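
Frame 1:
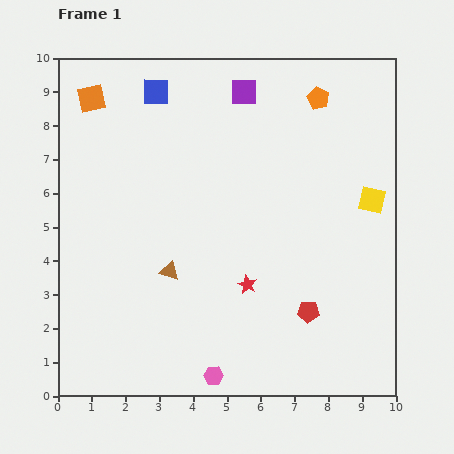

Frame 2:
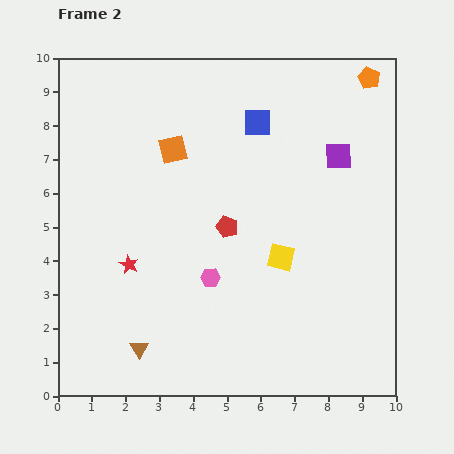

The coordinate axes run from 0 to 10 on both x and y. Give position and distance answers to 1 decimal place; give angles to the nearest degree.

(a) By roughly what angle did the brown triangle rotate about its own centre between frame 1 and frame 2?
42° clockwise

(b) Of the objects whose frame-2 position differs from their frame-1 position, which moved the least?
the orange pentagon

(moved 1.6)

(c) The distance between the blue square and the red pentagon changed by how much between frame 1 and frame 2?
-4.7

Distance in frame 1: 7.9. Distance in frame 2: 3.2.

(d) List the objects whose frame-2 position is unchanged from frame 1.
none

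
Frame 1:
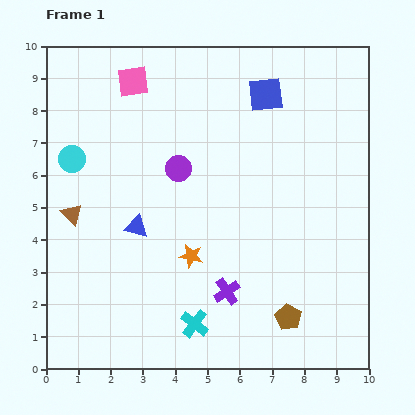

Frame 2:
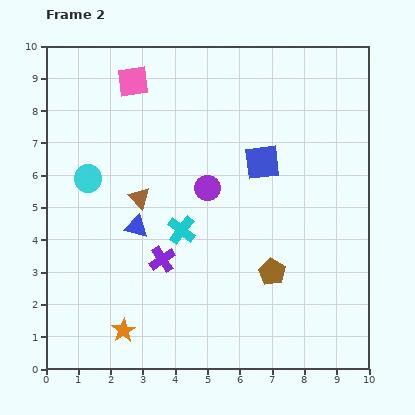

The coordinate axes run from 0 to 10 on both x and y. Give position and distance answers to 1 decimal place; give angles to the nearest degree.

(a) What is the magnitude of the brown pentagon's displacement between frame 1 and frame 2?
1.5

The brown pentagon moved from (7.5, 1.6) to (7.0, 3.0), a distance of √(0.5² + 1.4²) ≈ 1.5.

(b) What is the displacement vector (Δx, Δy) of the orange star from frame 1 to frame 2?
(-2.1, -2.3)

The orange star was at (4.5, 3.5) in frame 1 and (2.4, 1.2) in frame 2.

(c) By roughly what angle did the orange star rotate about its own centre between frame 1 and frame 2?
29° clockwise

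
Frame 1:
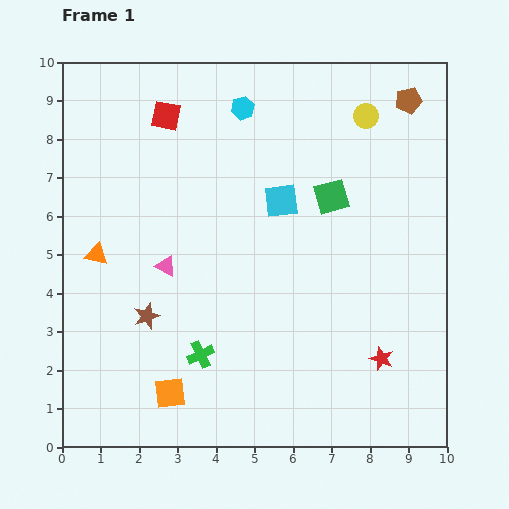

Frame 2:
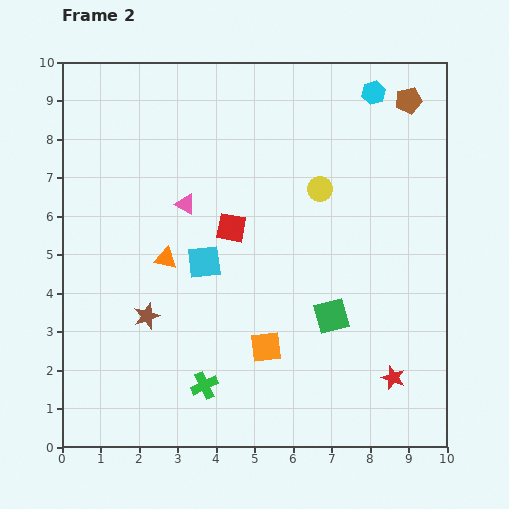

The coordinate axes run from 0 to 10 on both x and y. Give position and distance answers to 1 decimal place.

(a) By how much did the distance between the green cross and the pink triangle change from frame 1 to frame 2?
+2.2

Distance in frame 1: 2.5. Distance in frame 2: 4.7.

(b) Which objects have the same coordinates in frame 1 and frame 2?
the brown star, the brown pentagon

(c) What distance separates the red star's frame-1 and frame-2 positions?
0.6

The red star moved from (8.3, 2.3) to (8.6, 1.8), a distance of √(0.3² + 0.5²) ≈ 0.6.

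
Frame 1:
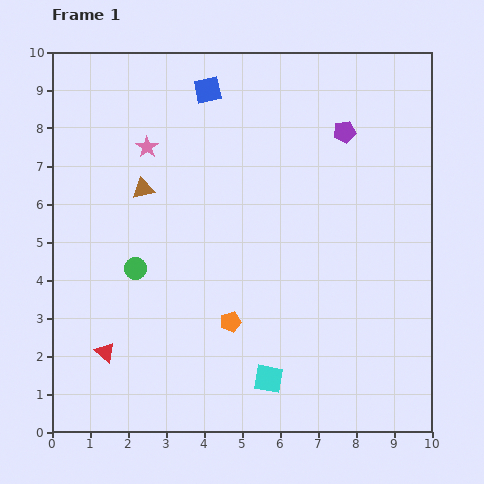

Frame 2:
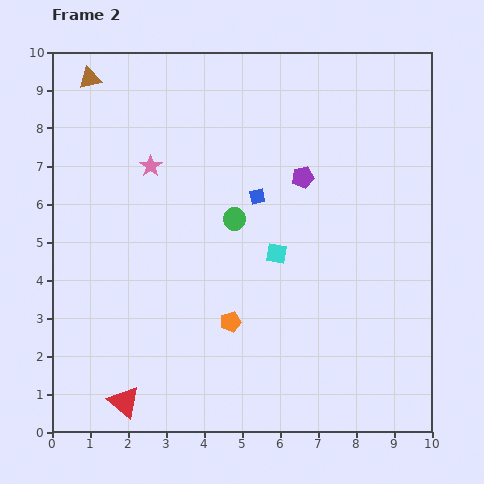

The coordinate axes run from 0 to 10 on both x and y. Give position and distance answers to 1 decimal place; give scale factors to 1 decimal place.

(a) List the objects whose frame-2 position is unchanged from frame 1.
the orange pentagon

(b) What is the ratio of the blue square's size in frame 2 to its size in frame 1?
0.6×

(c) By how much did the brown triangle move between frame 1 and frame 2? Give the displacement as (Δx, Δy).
(-1.4, 2.9)

The brown triangle was at (2.4, 6.4) in frame 1 and (1.0, 9.3) in frame 2.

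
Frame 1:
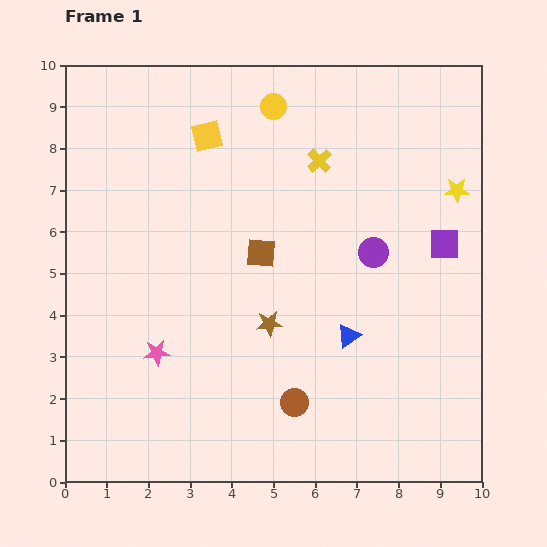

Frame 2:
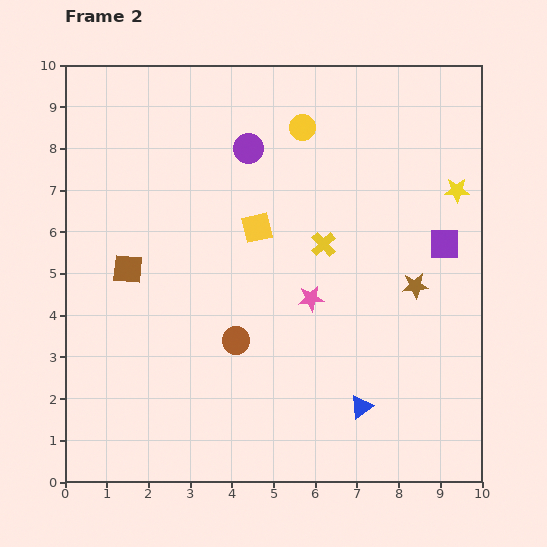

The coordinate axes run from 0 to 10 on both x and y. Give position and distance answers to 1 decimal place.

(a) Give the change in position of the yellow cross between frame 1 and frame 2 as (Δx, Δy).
(0.1, -2.0)

The yellow cross was at (6.1, 7.7) in frame 1 and (6.2, 5.7) in frame 2.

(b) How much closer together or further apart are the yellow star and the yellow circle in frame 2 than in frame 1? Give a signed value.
-0.8

Distance in frame 1: 4.8. Distance in frame 2: 4.0.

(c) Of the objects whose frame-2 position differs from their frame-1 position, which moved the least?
the yellow circle

(moved 0.9)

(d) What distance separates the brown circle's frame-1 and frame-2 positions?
2.1

The brown circle moved from (5.5, 1.9) to (4.1, 3.4), a distance of √(1.4² + 1.5²) ≈ 2.1.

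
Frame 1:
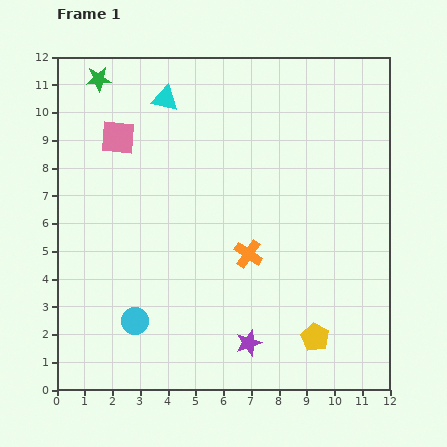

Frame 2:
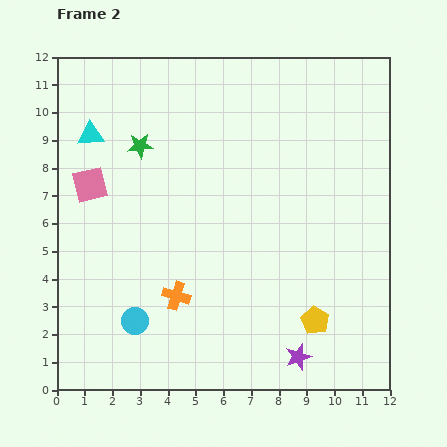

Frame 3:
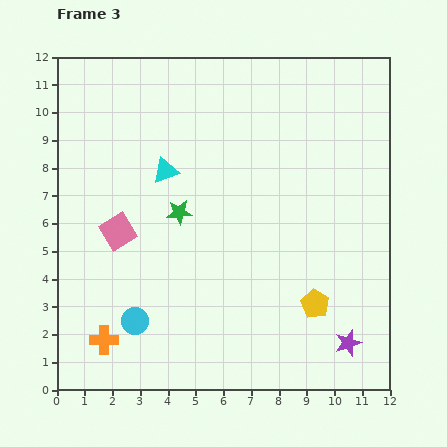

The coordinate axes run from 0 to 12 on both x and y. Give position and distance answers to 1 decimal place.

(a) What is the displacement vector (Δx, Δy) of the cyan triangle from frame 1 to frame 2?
(-2.7, -1.3)

The cyan triangle was at (3.9, 10.5) in frame 1 and (1.2, 9.2) in frame 2.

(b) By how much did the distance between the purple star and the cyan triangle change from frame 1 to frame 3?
-0.2

Distance in frame 1: 9.3. Distance in frame 3: 9.1.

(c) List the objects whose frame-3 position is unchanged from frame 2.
the cyan circle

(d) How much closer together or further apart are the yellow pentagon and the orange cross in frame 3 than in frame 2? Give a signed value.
+2.6

Distance in frame 2: 5.1. Distance in frame 3: 7.7.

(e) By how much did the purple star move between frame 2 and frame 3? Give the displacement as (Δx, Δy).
(1.8, 0.5)

The purple star was at (8.7, 1.2) in frame 2 and (10.5, 1.7) in frame 3.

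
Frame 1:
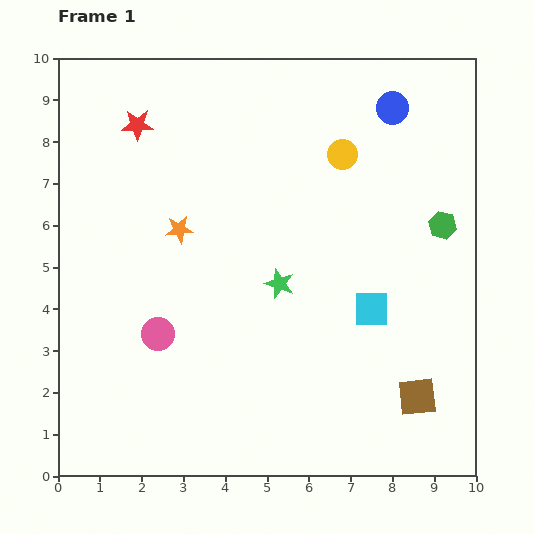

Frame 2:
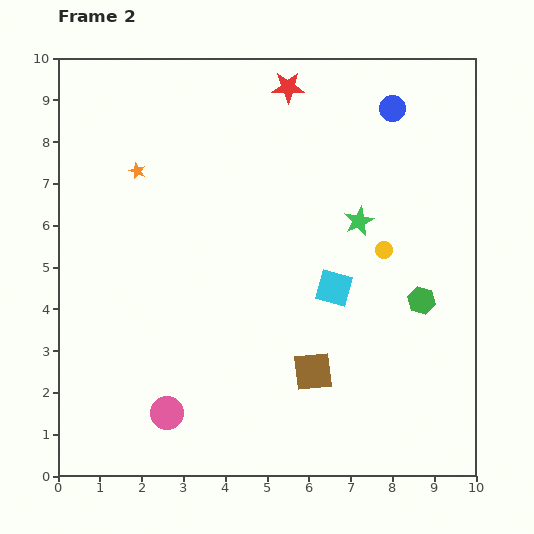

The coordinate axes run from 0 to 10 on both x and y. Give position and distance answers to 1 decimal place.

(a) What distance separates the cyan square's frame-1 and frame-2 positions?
1.0

The cyan square moved from (7.5, 4.0) to (6.6, 4.5), a distance of √(0.9² + 0.5²) ≈ 1.0.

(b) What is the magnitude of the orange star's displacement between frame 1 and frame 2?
1.7

The orange star moved from (2.9, 5.9) to (1.9, 7.3), a distance of √(1.0² + 1.4²) ≈ 1.7.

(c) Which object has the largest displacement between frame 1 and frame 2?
the red star

(moved 3.7; next 2.6)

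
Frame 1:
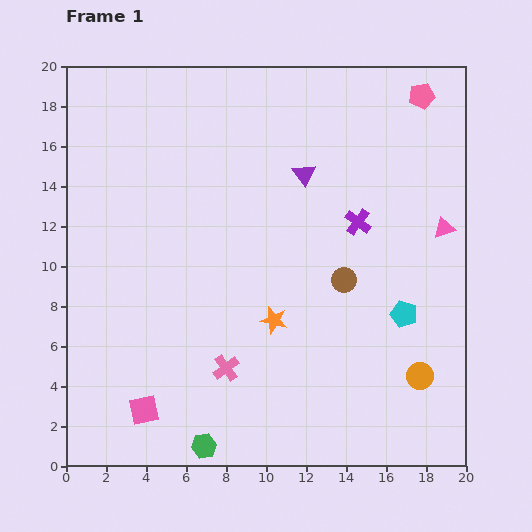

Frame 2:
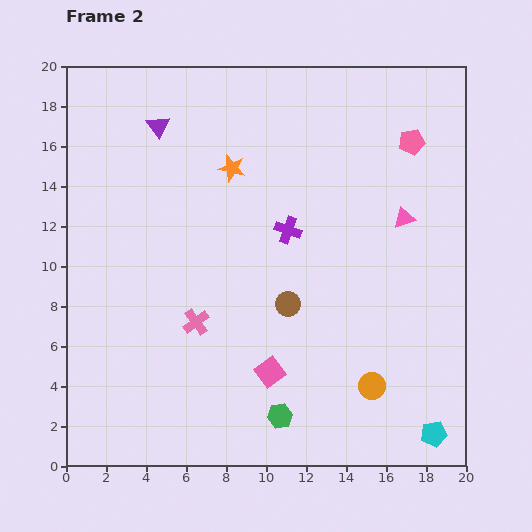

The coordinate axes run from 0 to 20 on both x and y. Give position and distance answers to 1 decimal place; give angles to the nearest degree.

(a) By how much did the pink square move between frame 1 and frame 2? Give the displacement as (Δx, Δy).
(6.3, 1.9)

The pink square was at (3.9, 2.8) in frame 1 and (10.2, 4.7) in frame 2.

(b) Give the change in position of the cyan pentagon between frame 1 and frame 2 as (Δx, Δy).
(1.5, -6.0)

The cyan pentagon was at (16.9, 7.6) in frame 1 and (18.4, 1.6) in frame 2.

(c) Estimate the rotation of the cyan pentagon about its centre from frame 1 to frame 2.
28° counter-clockwise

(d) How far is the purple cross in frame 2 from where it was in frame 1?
3.5

The purple cross moved from (14.6, 12.2) to (11.1, 11.8), a distance of √(3.5² + 0.4²) ≈ 3.5.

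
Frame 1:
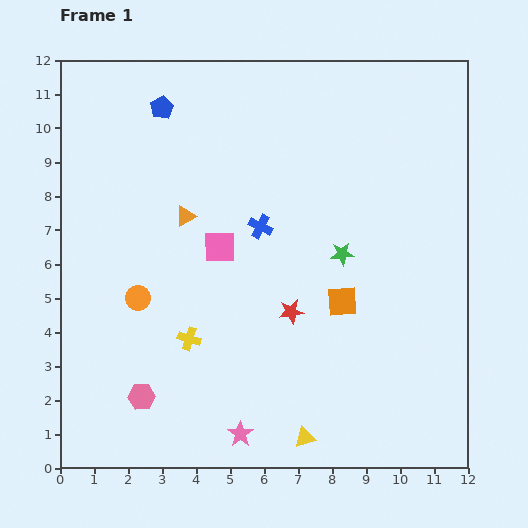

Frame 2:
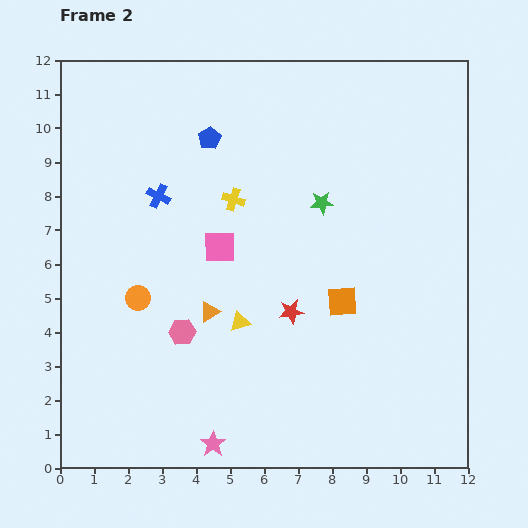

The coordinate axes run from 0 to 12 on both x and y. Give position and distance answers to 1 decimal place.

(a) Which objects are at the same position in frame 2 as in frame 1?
the orange circle, the orange square, the red star, the pink square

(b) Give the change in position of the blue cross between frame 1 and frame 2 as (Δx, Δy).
(-3.0, 0.9)

The blue cross was at (5.9, 7.1) in frame 1 and (2.9, 8.0) in frame 2.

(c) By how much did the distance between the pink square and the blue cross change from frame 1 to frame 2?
+1.0

Distance in frame 1: 1.3. Distance in frame 2: 2.3.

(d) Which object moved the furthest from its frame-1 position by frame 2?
the yellow cross

(moved 4.3; next 3.9)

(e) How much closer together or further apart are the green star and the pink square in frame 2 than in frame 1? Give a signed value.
-0.3

Distance in frame 1: 3.6. Distance in frame 2: 3.3.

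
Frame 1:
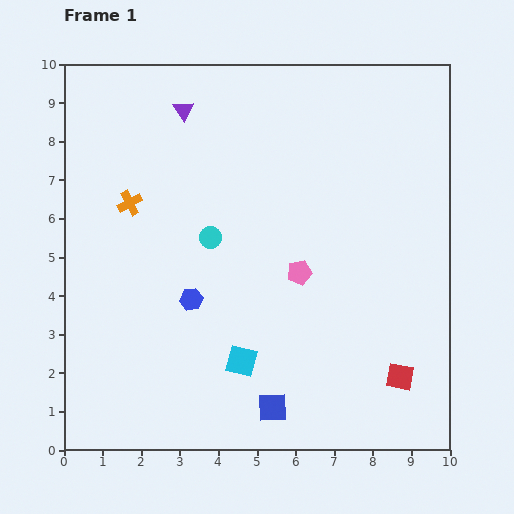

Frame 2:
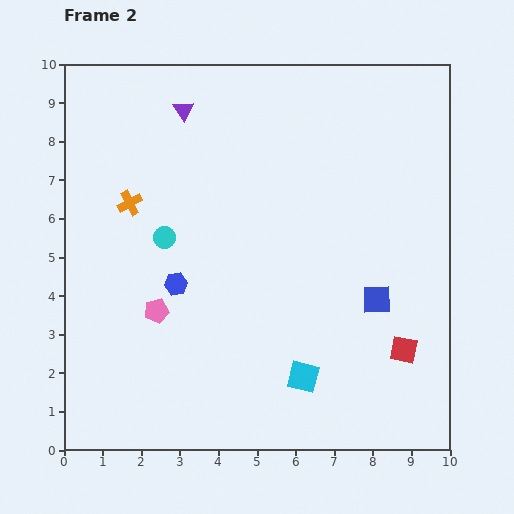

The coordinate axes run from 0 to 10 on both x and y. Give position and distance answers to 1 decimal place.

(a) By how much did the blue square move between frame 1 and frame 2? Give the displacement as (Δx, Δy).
(2.7, 2.8)

The blue square was at (5.4, 1.1) in frame 1 and (8.1, 3.9) in frame 2.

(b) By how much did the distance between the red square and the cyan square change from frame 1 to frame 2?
-1.4

Distance in frame 1: 4.1. Distance in frame 2: 2.7.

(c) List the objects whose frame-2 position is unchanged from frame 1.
the orange cross, the purple triangle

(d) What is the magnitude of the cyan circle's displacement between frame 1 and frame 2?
1.2

The cyan circle moved from (3.8, 5.5) to (2.6, 5.5), a distance of √(1.2² + 0.0²) ≈ 1.2.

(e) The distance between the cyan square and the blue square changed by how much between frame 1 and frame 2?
+1.4

Distance in frame 1: 1.4. Distance in frame 2: 2.8.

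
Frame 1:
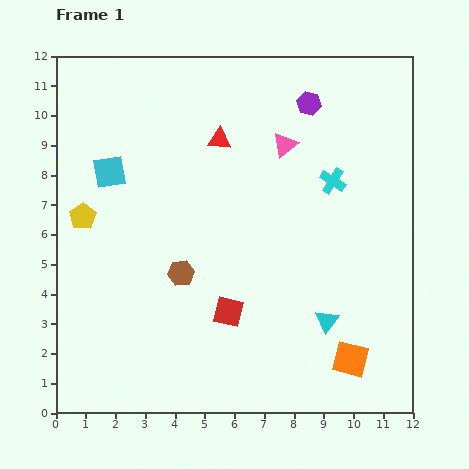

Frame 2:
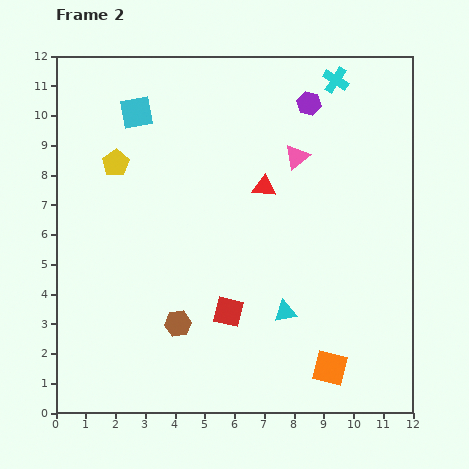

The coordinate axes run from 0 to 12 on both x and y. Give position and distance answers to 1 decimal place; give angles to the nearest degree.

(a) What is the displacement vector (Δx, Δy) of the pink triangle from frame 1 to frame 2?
(0.4, -0.4)

The pink triangle was at (7.7, 9.0) in frame 1 and (8.1, 8.6) in frame 2.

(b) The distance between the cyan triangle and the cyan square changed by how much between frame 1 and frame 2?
-0.4

Distance in frame 1: 8.8. Distance in frame 2: 8.4.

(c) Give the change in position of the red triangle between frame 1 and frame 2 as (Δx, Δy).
(1.5, -1.6)

The red triangle was at (5.5, 9.2) in frame 1 and (7.0, 7.6) in frame 2.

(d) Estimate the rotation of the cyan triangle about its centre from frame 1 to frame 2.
41° clockwise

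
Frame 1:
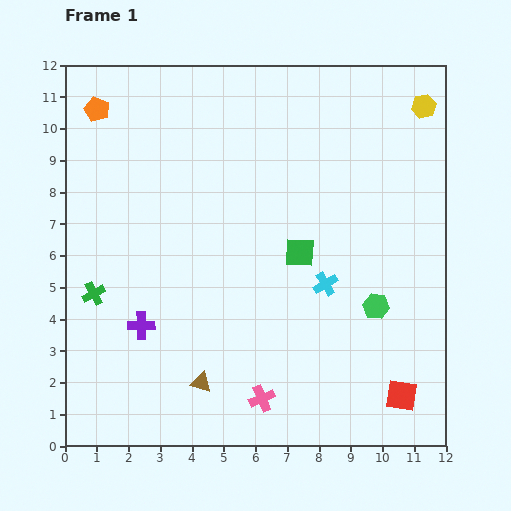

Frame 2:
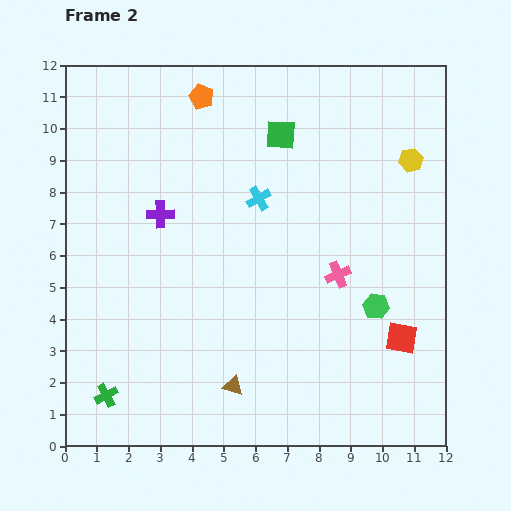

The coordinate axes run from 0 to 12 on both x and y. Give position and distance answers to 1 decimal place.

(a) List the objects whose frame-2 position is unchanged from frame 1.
the green hexagon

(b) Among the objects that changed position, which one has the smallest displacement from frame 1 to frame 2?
the brown triangle

(moved 1.0)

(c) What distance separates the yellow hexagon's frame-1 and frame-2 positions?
1.7

The yellow hexagon moved from (11.3, 10.7) to (10.9, 9.0), a distance of √(0.4² + 1.7²) ≈ 1.7.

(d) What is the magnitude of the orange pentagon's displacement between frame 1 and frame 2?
3.3

The orange pentagon moved from (1.0, 10.6) to (4.3, 11.0), a distance of √(3.3² + 0.4²) ≈ 3.3.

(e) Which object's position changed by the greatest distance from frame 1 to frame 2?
the pink cross

(moved 4.6; next 3.7)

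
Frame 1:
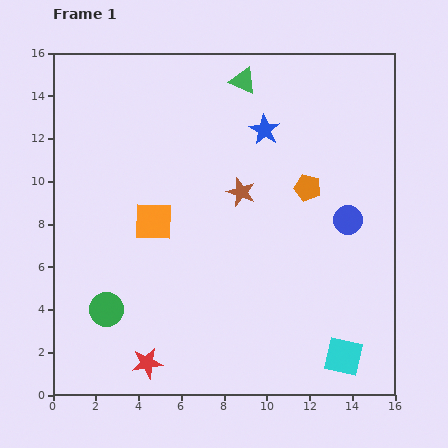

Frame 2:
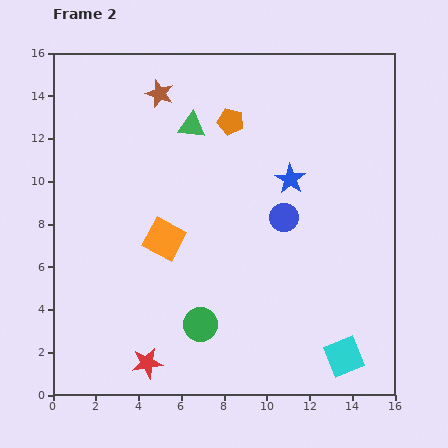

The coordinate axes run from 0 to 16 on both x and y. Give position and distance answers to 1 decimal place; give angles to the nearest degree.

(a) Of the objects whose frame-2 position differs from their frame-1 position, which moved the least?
the orange square

(moved 0.9)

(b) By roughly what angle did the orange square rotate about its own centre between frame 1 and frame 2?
26° clockwise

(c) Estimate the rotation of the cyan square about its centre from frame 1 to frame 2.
36° counter-clockwise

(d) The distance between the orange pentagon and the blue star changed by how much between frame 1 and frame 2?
+0.5

Distance in frame 1: 3.4. Distance in frame 2: 3.9.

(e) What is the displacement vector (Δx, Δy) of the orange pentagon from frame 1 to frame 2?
(-3.6, 3.1)

The orange pentagon was at (11.9, 9.7) in frame 1 and (8.3, 12.8) in frame 2.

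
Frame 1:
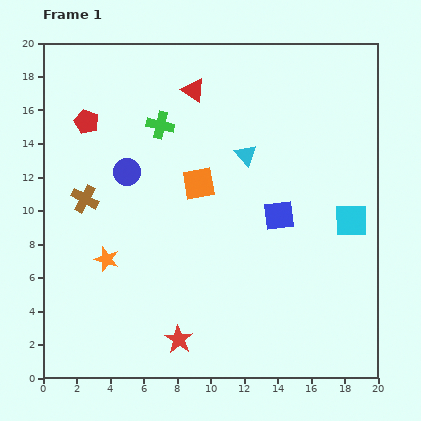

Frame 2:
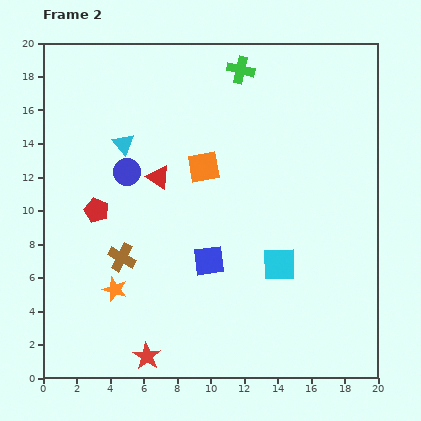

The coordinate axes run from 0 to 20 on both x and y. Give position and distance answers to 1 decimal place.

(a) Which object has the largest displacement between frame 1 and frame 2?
the cyan triangle

(moved 7.3; next 5.8)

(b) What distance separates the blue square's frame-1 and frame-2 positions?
5.0

The blue square moved from (14.1, 9.7) to (9.9, 7.0), a distance of √(4.2² + 2.7²) ≈ 5.0.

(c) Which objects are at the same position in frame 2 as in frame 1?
the blue circle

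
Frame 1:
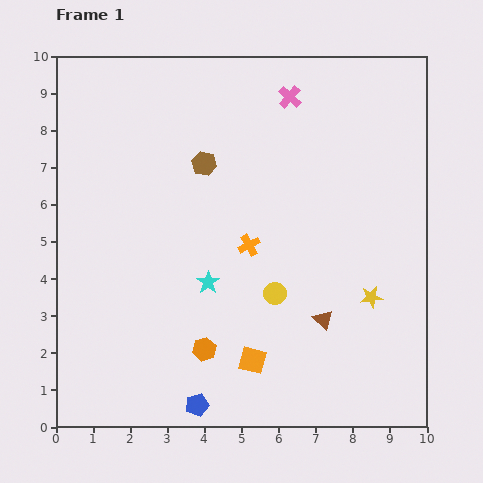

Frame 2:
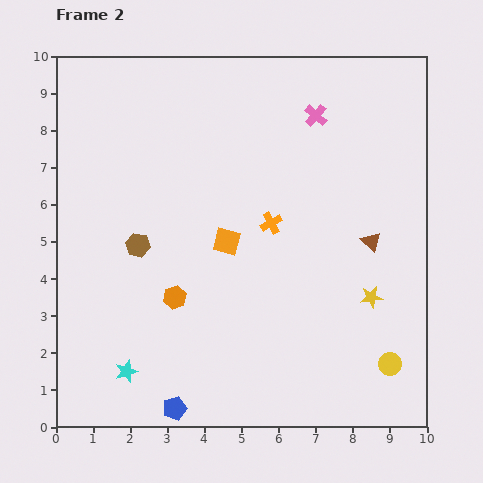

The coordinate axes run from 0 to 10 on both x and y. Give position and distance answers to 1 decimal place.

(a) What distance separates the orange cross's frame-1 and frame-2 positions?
0.8

The orange cross moved from (5.2, 4.9) to (5.8, 5.5), a distance of √(0.6² + 0.6²) ≈ 0.8.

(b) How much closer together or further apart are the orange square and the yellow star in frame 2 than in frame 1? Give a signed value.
+0.6

Distance in frame 1: 3.6. Distance in frame 2: 4.2.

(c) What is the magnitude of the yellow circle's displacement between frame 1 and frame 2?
3.6

The yellow circle moved from (5.9, 3.6) to (9.0, 1.7), a distance of √(3.1² + 1.9²) ≈ 3.6.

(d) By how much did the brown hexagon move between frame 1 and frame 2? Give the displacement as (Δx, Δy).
(-1.8, -2.2)

The brown hexagon was at (4.0, 7.1) in frame 1 and (2.2, 4.9) in frame 2.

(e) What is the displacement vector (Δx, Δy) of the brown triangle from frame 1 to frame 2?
(1.3, 2.1)

The brown triangle was at (7.2, 2.9) in frame 1 and (8.5, 5.0) in frame 2.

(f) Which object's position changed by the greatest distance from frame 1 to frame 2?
the yellow circle

(moved 3.6; next 3.3)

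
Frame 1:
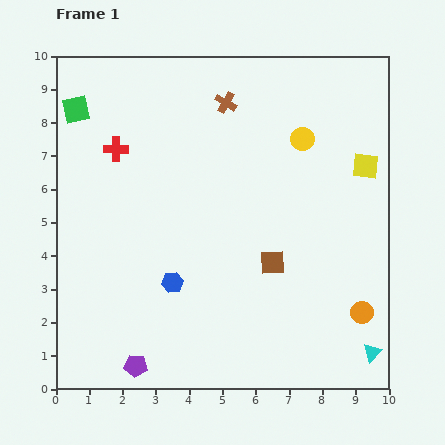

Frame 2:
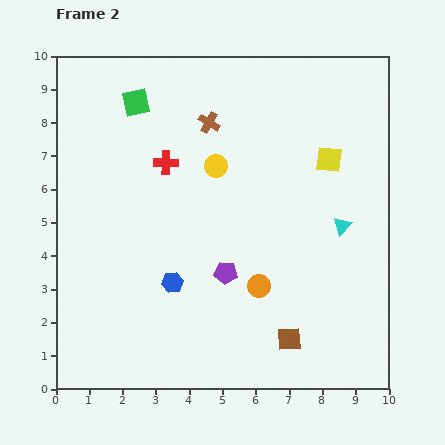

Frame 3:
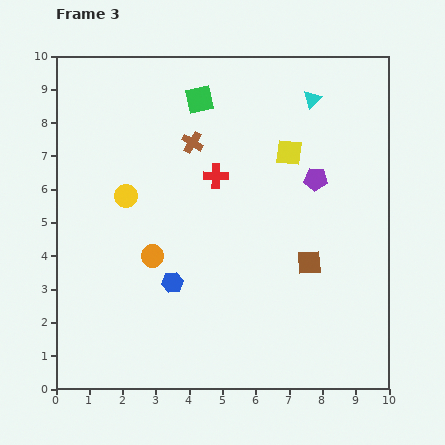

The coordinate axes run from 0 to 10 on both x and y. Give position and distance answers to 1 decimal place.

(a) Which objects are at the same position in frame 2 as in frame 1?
the blue hexagon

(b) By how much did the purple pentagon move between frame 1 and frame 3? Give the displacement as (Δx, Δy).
(5.4, 5.6)

The purple pentagon was at (2.4, 0.7) in frame 1 and (7.8, 6.3) in frame 3.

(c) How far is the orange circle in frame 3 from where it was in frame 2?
3.3

The orange circle moved from (6.1, 3.1) to (2.9, 4.0), a distance of √(3.2² + 0.9²) ≈ 3.3.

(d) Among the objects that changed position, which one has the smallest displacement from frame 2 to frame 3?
the brown cross

(moved 0.8)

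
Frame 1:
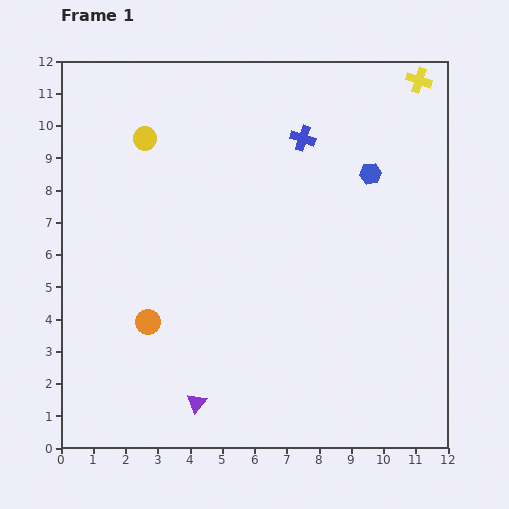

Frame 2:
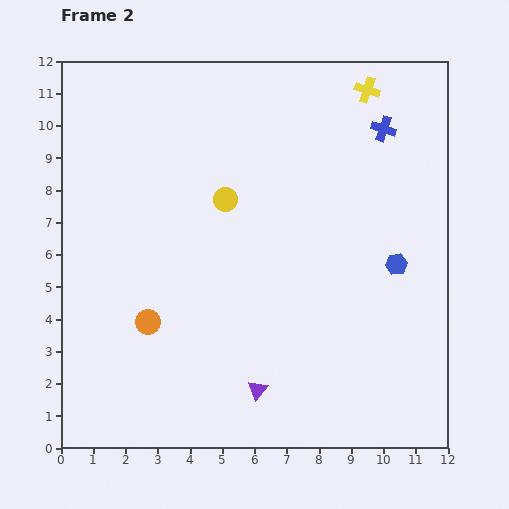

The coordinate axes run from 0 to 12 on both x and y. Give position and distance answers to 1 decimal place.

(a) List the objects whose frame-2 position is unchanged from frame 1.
the orange circle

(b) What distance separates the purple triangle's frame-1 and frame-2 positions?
1.9

The purple triangle moved from (4.2, 1.4) to (6.1, 1.8), a distance of √(1.9² + 0.4²) ≈ 1.9.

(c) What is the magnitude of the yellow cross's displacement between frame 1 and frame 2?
1.6

The yellow cross moved from (11.1, 11.4) to (9.5, 11.1), a distance of √(1.6² + 0.3²) ≈ 1.6.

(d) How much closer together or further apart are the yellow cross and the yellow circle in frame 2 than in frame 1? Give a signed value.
-3.1

Distance in frame 1: 8.7. Distance in frame 2: 5.6.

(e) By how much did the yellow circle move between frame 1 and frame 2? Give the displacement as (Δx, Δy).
(2.5, -1.9)

The yellow circle was at (2.6, 9.6) in frame 1 and (5.1, 7.7) in frame 2.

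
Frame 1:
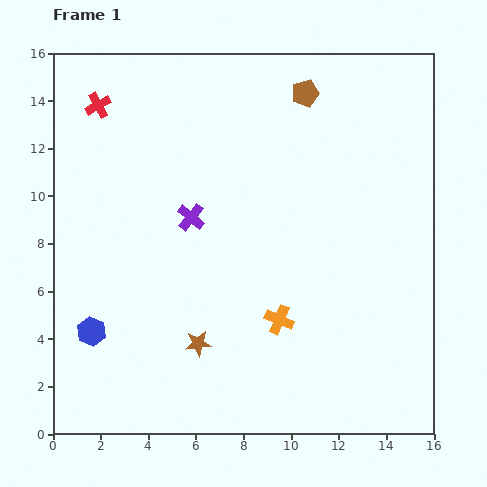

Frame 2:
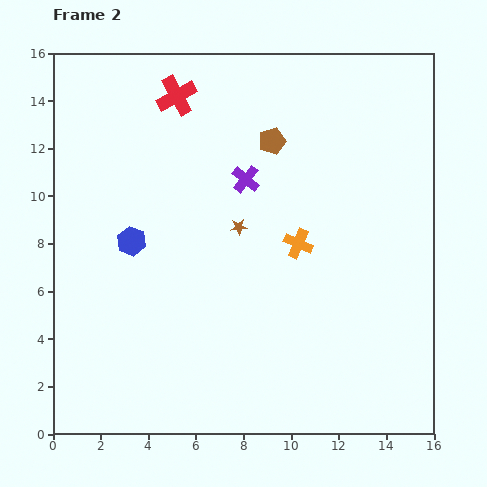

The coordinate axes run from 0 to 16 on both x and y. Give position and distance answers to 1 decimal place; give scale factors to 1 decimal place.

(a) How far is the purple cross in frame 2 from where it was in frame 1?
2.8

The purple cross moved from (5.8, 9.1) to (8.1, 10.7), a distance of √(2.3² + 1.6²) ≈ 2.8.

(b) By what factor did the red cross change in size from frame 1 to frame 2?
1.6×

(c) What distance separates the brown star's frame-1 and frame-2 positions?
5.2

The brown star moved from (6.1, 3.8) to (7.8, 8.7), a distance of √(1.7² + 4.9²) ≈ 5.2.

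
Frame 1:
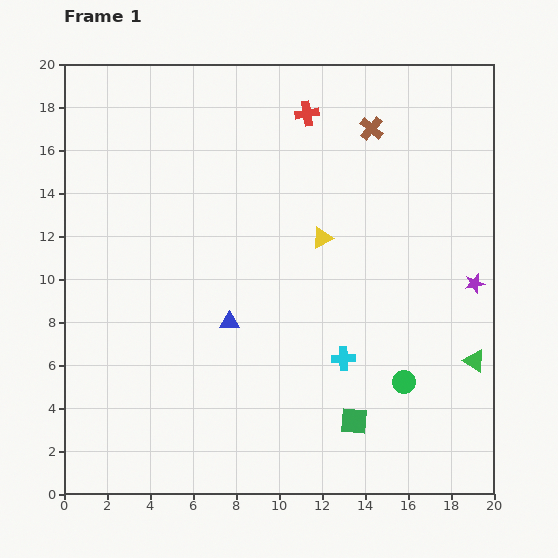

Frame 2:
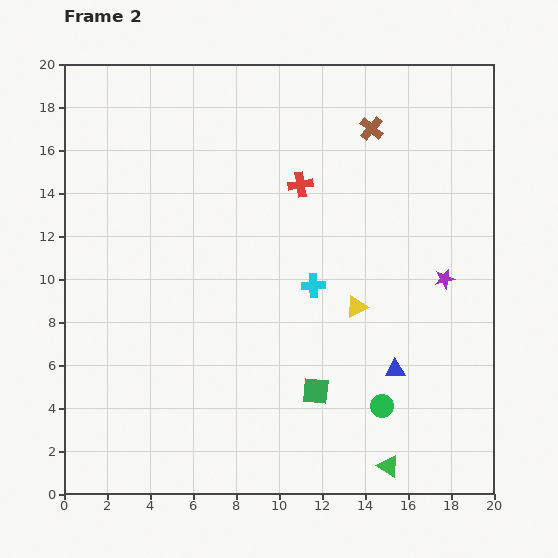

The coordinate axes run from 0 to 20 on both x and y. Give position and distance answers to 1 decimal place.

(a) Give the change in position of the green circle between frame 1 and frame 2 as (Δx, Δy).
(-1.0, -1.1)

The green circle was at (15.8, 5.2) in frame 1 and (14.8, 4.1) in frame 2.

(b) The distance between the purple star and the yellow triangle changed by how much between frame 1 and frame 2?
-3.1

Distance in frame 1: 7.4. Distance in frame 2: 4.3.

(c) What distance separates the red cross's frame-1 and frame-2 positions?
3.3

The red cross moved from (11.3, 17.7) to (11.0, 14.4), a distance of √(0.3² + 3.3²) ≈ 3.3.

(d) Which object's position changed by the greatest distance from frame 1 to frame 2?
the blue triangle

(moved 8.0; next 6.3)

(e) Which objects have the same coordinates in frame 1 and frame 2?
the brown cross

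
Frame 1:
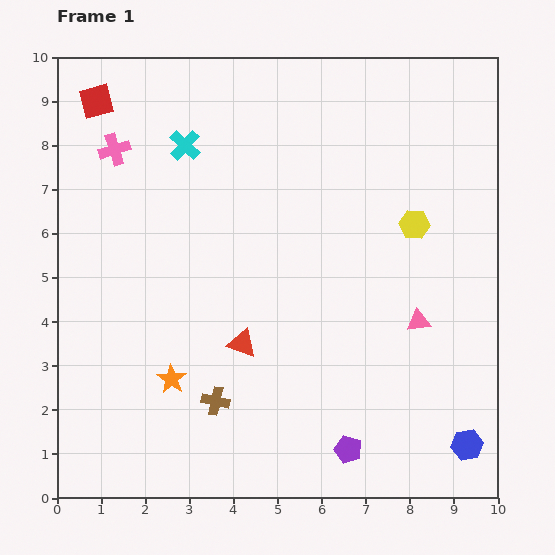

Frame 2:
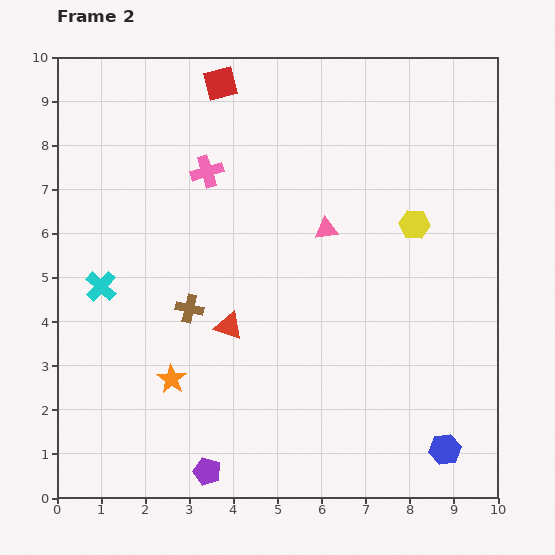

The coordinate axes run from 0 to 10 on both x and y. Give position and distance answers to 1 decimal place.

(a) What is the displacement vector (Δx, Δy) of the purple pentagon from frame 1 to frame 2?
(-3.2, -0.5)

The purple pentagon was at (6.6, 1.1) in frame 1 and (3.4, 0.6) in frame 2.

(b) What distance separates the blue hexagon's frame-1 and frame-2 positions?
0.5

The blue hexagon moved from (9.3, 1.2) to (8.8, 1.1), a distance of √(0.5² + 0.1²) ≈ 0.5.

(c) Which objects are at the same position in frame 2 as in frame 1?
the yellow hexagon, the orange star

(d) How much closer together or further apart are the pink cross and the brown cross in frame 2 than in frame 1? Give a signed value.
-3.0

Distance in frame 1: 6.1. Distance in frame 2: 3.1.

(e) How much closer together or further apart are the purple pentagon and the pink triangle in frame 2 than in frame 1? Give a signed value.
+2.8

Distance in frame 1: 3.3. Distance in frame 2: 6.1.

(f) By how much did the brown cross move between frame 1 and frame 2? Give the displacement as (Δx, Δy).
(-0.6, 2.1)

The brown cross was at (3.6, 2.2) in frame 1 and (3.0, 4.3) in frame 2.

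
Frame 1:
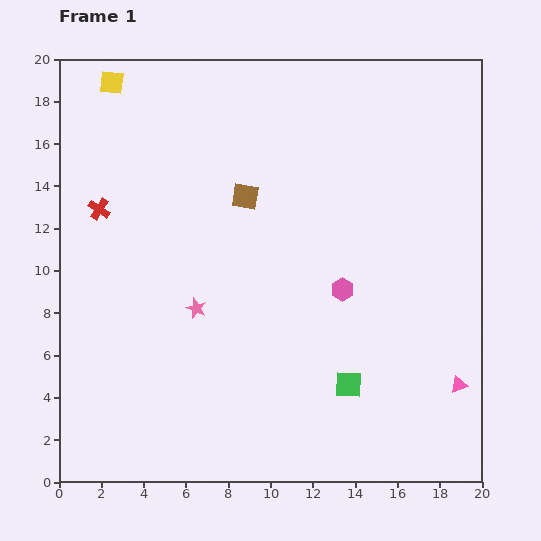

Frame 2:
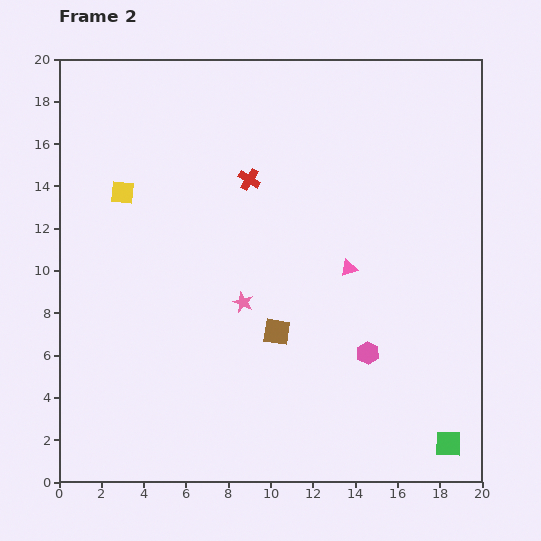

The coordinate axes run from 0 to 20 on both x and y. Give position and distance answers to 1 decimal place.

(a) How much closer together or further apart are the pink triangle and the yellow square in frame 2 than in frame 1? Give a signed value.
-10.5

Distance in frame 1: 21.8. Distance in frame 2: 11.3.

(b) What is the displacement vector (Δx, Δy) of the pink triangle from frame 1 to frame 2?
(-5.2, 5.5)

The pink triangle was at (18.9, 4.6) in frame 1 and (13.7, 10.1) in frame 2.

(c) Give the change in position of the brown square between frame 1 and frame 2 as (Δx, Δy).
(1.5, -6.4)

The brown square was at (8.8, 13.5) in frame 1 and (10.3, 7.1) in frame 2.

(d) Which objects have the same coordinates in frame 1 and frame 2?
none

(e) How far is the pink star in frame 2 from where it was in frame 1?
2.2

The pink star moved from (6.5, 8.2) to (8.7, 8.5), a distance of √(2.2² + 0.3²) ≈ 2.2.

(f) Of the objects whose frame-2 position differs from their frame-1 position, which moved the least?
the pink star

(moved 2.2)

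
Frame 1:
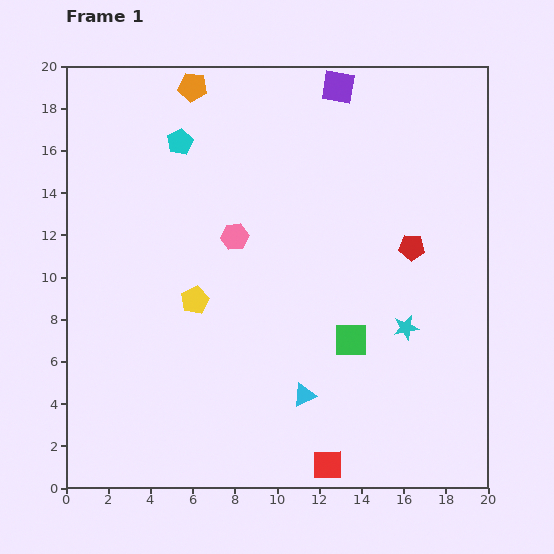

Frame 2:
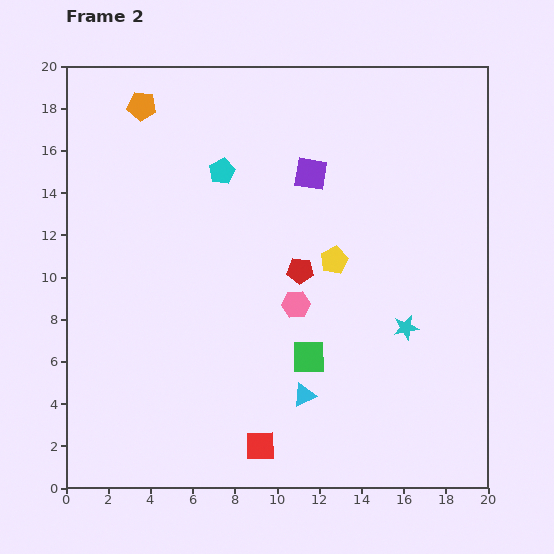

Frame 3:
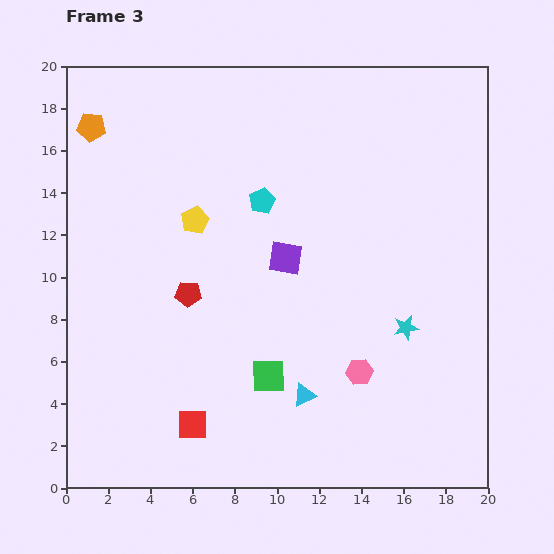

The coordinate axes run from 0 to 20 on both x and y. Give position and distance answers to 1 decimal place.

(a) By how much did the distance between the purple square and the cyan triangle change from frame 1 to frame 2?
-4.2

Distance in frame 1: 14.7. Distance in frame 2: 10.5.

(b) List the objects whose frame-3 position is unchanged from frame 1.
the cyan triangle, the cyan star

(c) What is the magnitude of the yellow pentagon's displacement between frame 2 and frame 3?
6.9

The yellow pentagon moved from (12.7, 10.8) to (6.1, 12.7), a distance of √(6.6² + 1.9²) ≈ 6.9.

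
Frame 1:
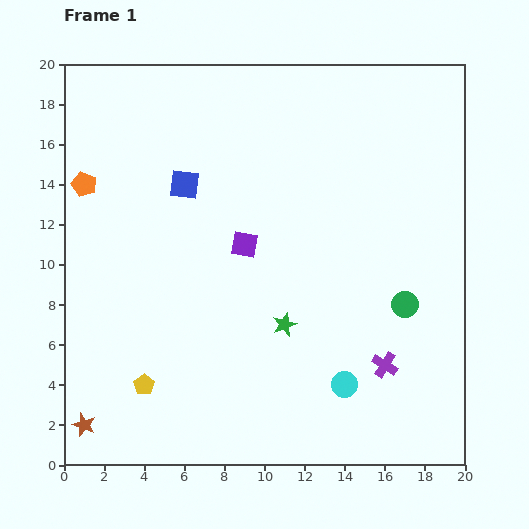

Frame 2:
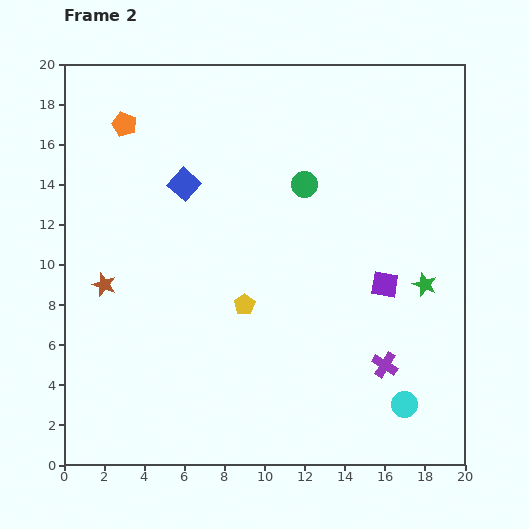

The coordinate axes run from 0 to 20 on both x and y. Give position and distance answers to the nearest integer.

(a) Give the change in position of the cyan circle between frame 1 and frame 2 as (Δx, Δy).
(3, -1)

The cyan circle was at (14, 4) in frame 1 and (17, 3) in frame 2.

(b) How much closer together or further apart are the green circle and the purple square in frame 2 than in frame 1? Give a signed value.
-3

Distance in frame 1: 9. Distance in frame 2: 6.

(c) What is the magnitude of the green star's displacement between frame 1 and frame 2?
7

The green star moved from (11, 7) to (18, 9), a distance of √(7² + 2²) ≈ 7.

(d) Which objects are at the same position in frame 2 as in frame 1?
the purple cross, the blue square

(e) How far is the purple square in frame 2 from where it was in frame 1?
7

The purple square moved from (9, 11) to (16, 9), a distance of √(7² + 2²) ≈ 7.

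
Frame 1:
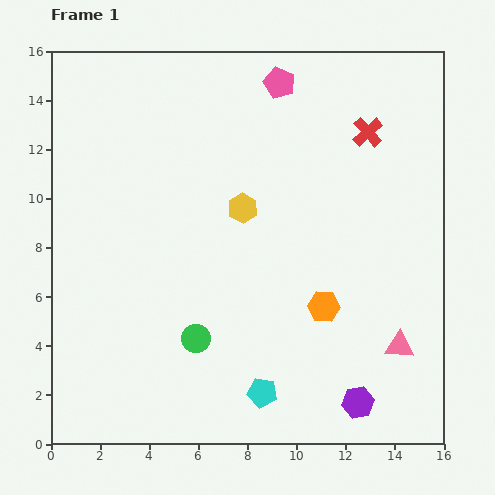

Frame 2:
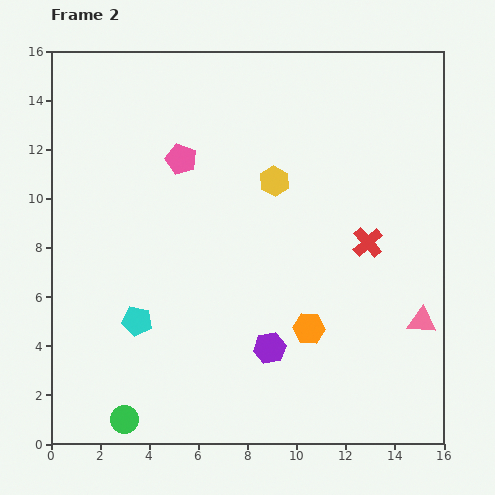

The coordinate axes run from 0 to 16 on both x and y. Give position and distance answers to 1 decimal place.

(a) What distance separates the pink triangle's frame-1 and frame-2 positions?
1.3

The pink triangle moved from (14.2, 4.0) to (15.1, 5.0), a distance of √(0.9² + 1.0²) ≈ 1.3.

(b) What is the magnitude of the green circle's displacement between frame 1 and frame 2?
4.4

The green circle moved from (5.9, 4.3) to (3.0, 1.0), a distance of √(2.9² + 3.3²) ≈ 4.4.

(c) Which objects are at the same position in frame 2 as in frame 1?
none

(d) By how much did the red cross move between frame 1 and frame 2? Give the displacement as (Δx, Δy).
(0.0, -4.5)

The red cross was at (12.9, 12.7) in frame 1 and (12.9, 8.2) in frame 2.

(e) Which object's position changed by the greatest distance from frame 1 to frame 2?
the cyan pentagon

(moved 5.9; next 5.1)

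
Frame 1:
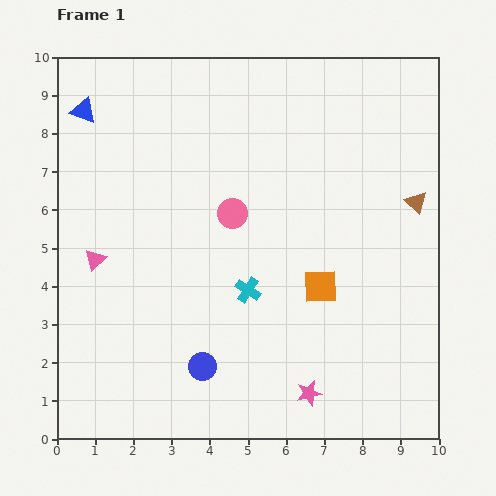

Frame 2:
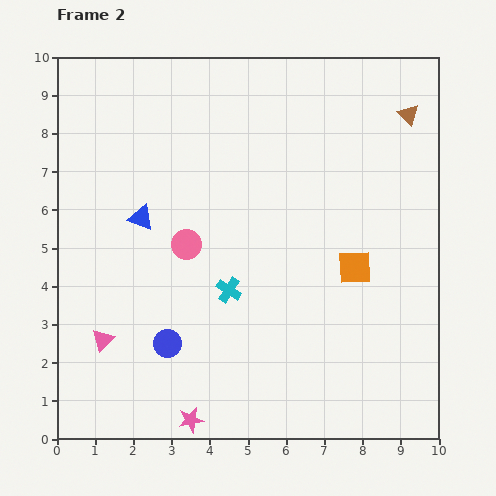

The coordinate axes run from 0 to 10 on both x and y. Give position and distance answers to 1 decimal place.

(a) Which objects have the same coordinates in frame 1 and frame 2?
none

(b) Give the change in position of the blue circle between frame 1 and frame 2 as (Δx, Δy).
(-0.9, 0.6)

The blue circle was at (3.8, 1.9) in frame 1 and (2.9, 2.5) in frame 2.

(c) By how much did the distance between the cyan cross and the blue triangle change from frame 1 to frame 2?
-3.4

Distance in frame 1: 6.4. Distance in frame 2: 3.0.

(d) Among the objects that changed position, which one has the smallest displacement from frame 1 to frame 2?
the cyan cross

(moved 0.5)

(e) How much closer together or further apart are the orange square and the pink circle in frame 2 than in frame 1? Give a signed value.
+1.4

Distance in frame 1: 3.0. Distance in frame 2: 4.4.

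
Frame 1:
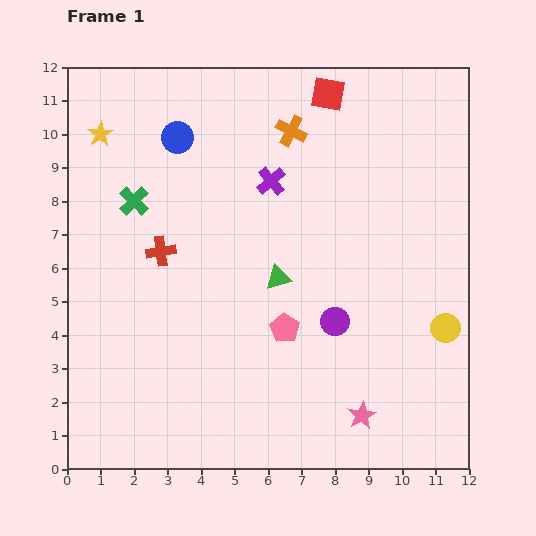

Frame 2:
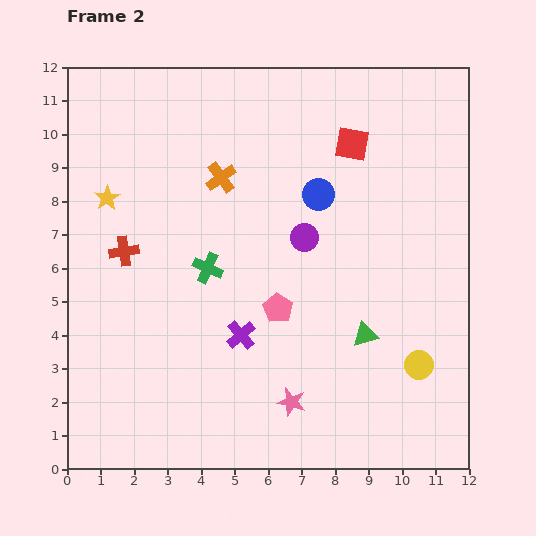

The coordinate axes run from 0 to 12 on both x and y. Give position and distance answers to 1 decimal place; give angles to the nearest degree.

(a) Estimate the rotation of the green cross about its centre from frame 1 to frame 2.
20° counter-clockwise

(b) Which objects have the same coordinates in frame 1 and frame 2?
none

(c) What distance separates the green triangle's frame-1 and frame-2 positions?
3.1

The green triangle moved from (6.3, 5.7) to (8.9, 4.0), a distance of √(2.6² + 1.7²) ≈ 3.1.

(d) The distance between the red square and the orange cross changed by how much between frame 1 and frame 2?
+2.4

Distance in frame 1: 1.6. Distance in frame 2: 4.0.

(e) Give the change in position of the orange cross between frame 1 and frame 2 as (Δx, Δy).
(-2.1, -1.4)

The orange cross was at (6.7, 10.1) in frame 1 and (4.6, 8.7) in frame 2.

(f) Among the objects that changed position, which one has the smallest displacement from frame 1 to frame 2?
the pink pentagon

(moved 0.6)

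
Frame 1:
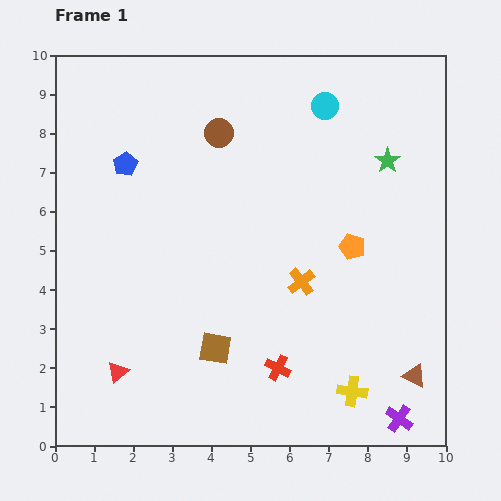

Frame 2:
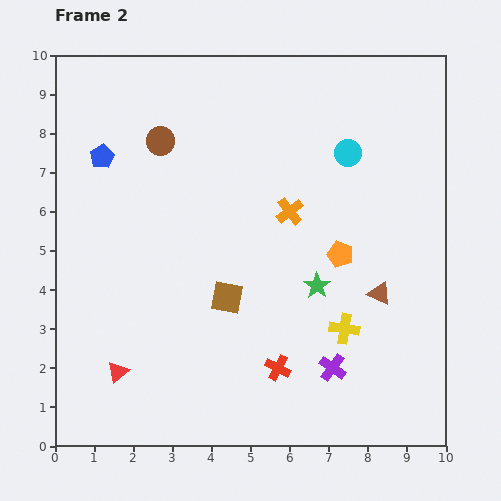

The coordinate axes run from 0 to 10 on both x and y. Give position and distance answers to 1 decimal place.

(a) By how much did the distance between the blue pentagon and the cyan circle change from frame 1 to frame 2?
+1.0

Distance in frame 1: 5.3. Distance in frame 2: 6.3.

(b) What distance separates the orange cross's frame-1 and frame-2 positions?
1.8

The orange cross moved from (6.3, 4.2) to (6.0, 6.0), a distance of √(0.3² + 1.8²) ≈ 1.8.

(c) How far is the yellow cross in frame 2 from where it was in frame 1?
1.6

The yellow cross moved from (7.6, 1.4) to (7.4, 3.0), a distance of √(0.2² + 1.6²) ≈ 1.6.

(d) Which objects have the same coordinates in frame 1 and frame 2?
the red triangle, the red cross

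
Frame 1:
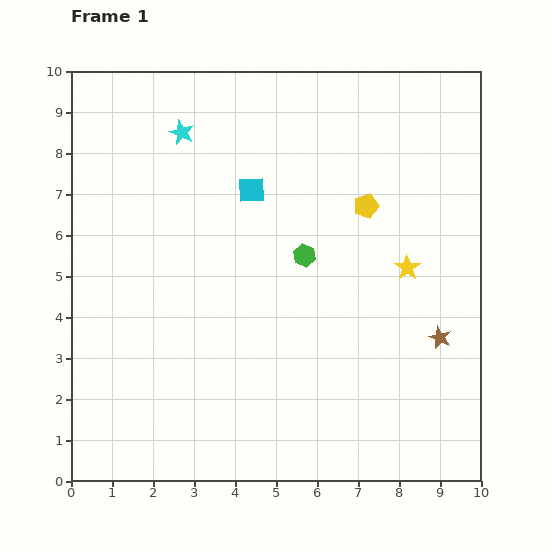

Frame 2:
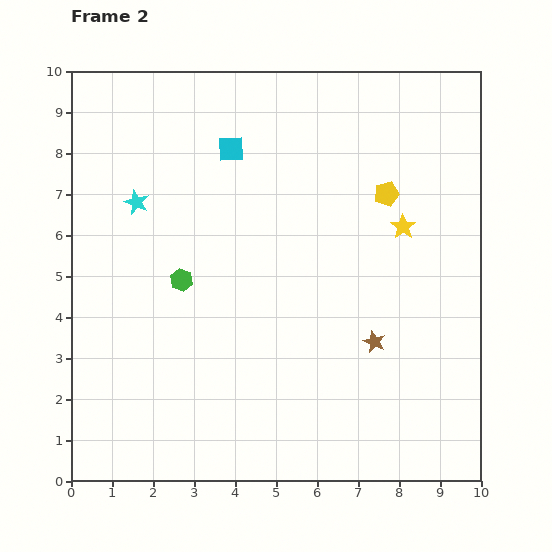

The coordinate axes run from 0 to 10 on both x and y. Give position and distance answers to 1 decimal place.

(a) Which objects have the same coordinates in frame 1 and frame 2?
none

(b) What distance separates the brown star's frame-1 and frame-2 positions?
1.6

The brown star moved from (9.0, 3.5) to (7.4, 3.4), a distance of √(1.6² + 0.1²) ≈ 1.6.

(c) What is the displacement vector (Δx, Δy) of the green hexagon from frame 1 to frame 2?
(-3.0, -0.6)

The green hexagon was at (5.7, 5.5) in frame 1 and (2.7, 4.9) in frame 2.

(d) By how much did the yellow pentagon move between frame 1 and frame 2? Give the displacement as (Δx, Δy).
(0.5, 0.3)

The yellow pentagon was at (7.2, 6.7) in frame 1 and (7.7, 7.0) in frame 2.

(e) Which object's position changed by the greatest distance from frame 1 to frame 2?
the green hexagon

(moved 3.1; next 2.0)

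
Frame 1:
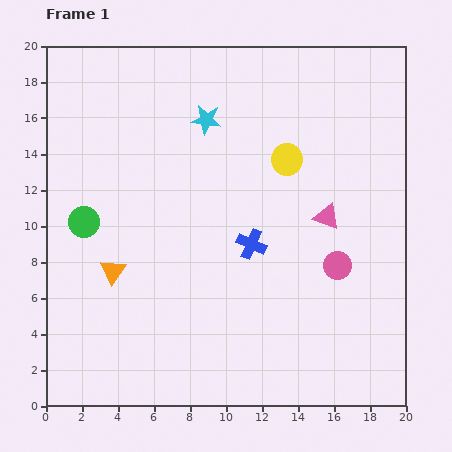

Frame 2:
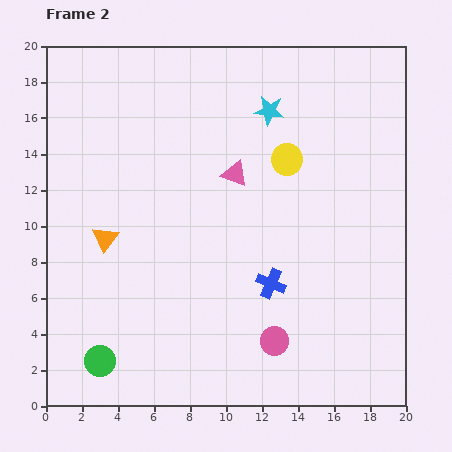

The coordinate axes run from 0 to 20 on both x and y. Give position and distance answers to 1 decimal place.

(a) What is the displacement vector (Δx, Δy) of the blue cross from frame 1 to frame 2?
(1.1, -2.2)

The blue cross was at (11.4, 9.0) in frame 1 and (12.5, 6.8) in frame 2.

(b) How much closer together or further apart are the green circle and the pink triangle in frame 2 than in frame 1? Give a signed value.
-0.7

Distance in frame 1: 13.5. Distance in frame 2: 12.8.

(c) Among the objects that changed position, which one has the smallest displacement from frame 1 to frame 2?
the orange triangle

(moved 1.8)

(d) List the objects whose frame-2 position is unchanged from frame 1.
the yellow circle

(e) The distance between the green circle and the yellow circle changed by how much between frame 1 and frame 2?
+3.5

Distance in frame 1: 11.8. Distance in frame 2: 15.3.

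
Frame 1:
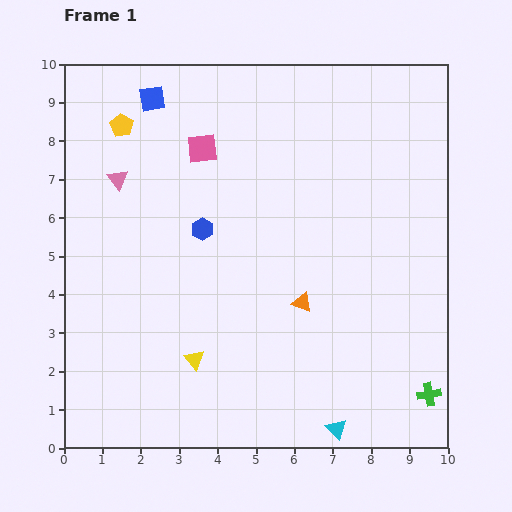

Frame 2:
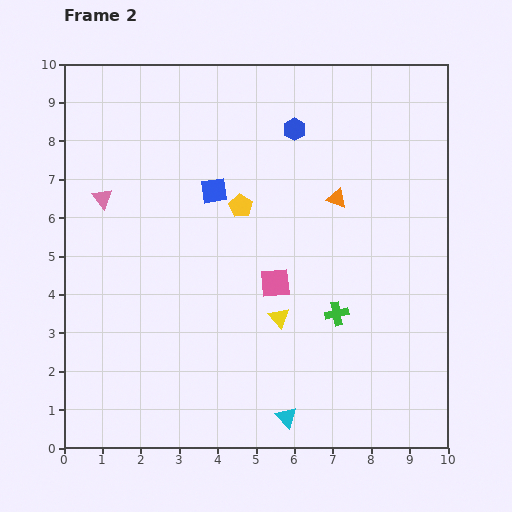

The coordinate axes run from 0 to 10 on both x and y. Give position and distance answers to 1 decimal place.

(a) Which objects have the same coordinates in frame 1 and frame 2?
none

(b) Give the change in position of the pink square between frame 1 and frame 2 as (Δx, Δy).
(1.9, -3.5)

The pink square was at (3.6, 7.8) in frame 1 and (5.5, 4.3) in frame 2.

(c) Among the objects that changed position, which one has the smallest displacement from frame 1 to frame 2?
the pink triangle

(moved 0.6)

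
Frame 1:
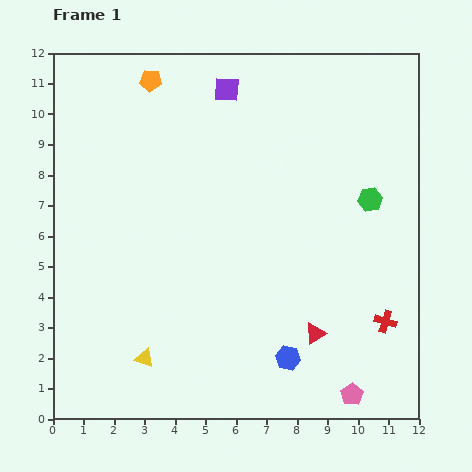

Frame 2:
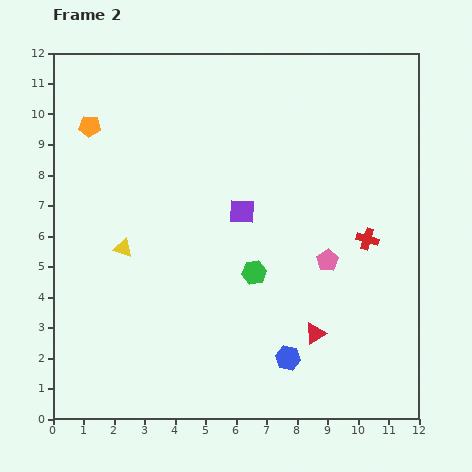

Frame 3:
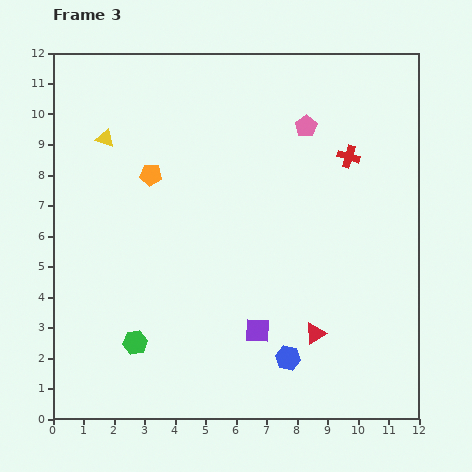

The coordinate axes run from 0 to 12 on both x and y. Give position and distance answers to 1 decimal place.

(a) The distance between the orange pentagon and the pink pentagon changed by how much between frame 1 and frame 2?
-3.2

Distance in frame 1: 12.2. Distance in frame 2: 9.0.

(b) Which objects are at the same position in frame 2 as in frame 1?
the blue hexagon, the red triangle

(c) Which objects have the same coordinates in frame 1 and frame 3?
the blue hexagon, the red triangle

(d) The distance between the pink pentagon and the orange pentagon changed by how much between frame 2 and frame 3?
-3.7

Distance in frame 2: 9.0. Distance in frame 3: 5.3.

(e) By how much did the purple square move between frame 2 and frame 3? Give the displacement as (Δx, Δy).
(0.5, -3.9)

The purple square was at (6.2, 6.8) in frame 2 and (6.7, 2.9) in frame 3.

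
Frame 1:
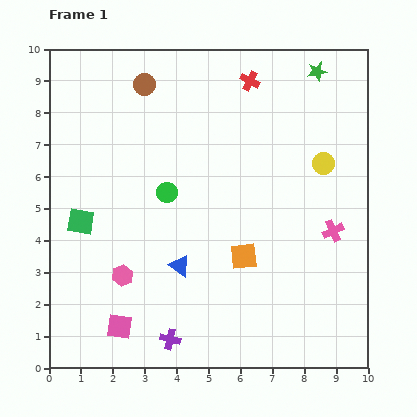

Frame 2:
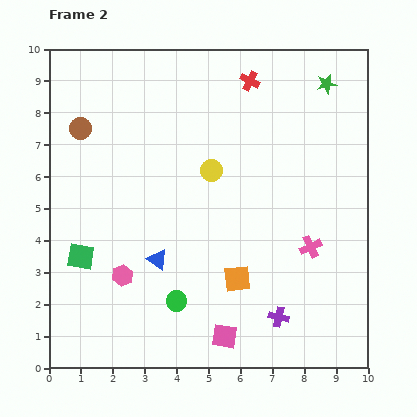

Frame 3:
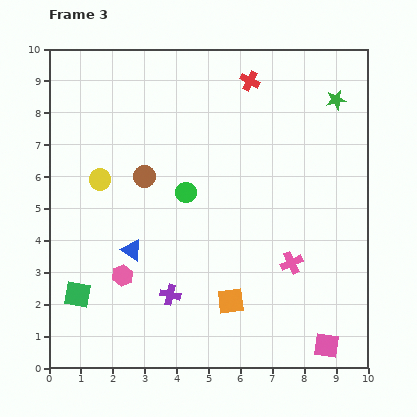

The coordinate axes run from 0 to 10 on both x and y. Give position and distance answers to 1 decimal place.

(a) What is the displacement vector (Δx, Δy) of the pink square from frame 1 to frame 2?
(3.3, -0.3)

The pink square was at (2.2, 1.3) in frame 1 and (5.5, 1.0) in frame 2.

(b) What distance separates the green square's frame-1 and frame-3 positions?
2.3

The green square moved from (1.0, 4.6) to (0.9, 2.3), a distance of √(0.1² + 2.3²) ≈ 2.3.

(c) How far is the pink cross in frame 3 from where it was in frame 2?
0.8

The pink cross moved from (8.2, 3.8) to (7.6, 3.3), a distance of √(0.6² + 0.5²) ≈ 0.8.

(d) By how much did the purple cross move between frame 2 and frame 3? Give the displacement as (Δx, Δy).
(-3.4, 0.7)

The purple cross was at (7.2, 1.6) in frame 2 and (3.8, 2.3) in frame 3.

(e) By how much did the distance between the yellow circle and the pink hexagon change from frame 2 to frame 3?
-1.2

Distance in frame 2: 4.3. Distance in frame 3: 3.1.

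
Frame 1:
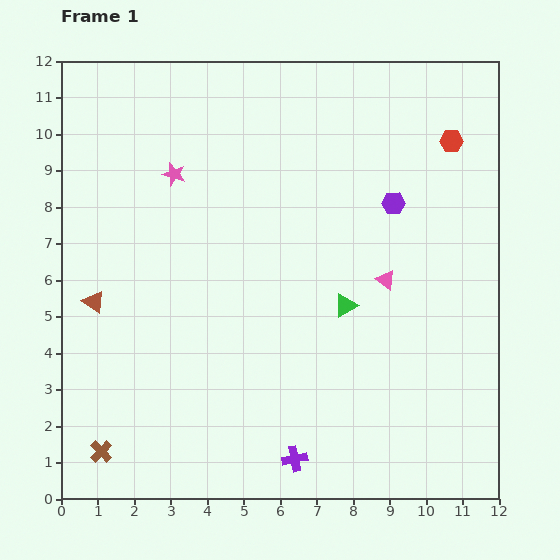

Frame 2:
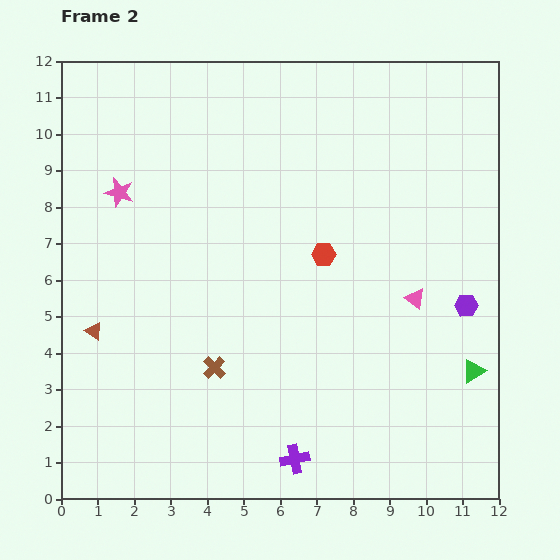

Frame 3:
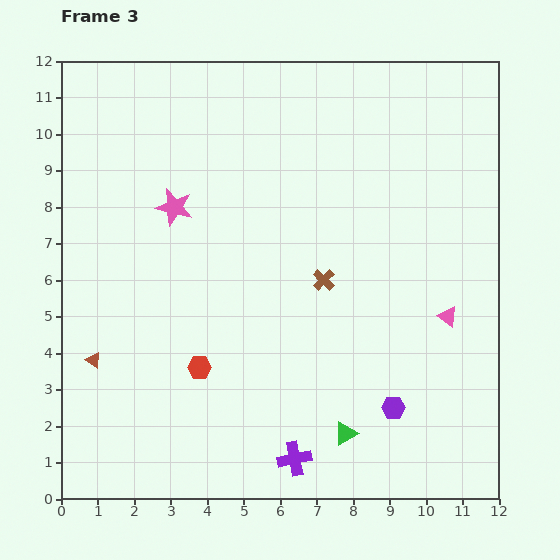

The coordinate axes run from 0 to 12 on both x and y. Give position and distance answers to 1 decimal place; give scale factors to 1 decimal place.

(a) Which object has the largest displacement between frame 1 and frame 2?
the red hexagon

(moved 4.7; next 3.9)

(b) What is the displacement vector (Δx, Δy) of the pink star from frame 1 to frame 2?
(-1.5, -0.5)

The pink star was at (3.1, 8.9) in frame 1 and (1.6, 8.4) in frame 2.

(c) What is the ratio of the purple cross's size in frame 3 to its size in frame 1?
1.3×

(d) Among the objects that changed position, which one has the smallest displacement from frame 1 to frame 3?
the pink star

(moved 0.9)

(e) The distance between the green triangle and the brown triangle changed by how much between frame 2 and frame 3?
-3.3

Distance in frame 2: 10.5. Distance in frame 3: 7.2.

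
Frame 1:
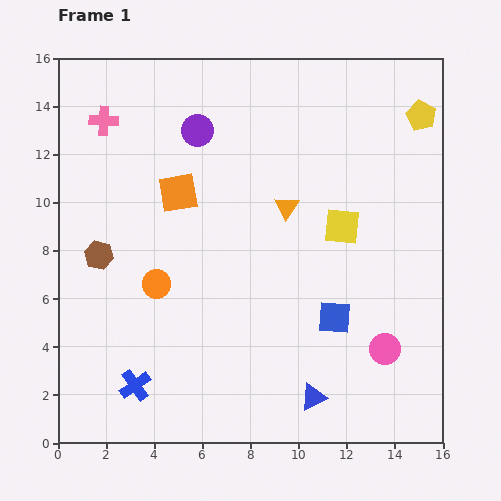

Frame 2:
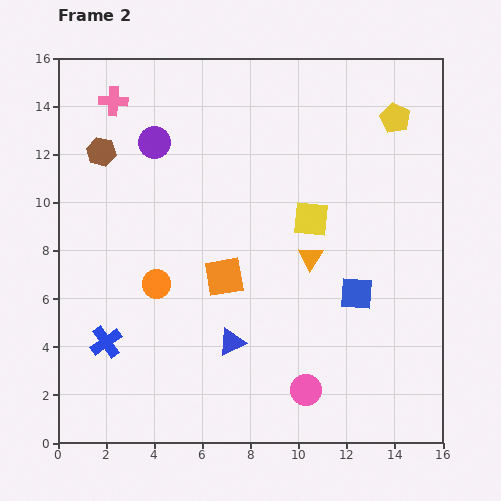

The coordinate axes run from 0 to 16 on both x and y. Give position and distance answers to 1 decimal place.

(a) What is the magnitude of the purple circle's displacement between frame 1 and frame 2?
1.9

The purple circle moved from (5.8, 13.0) to (4.0, 12.5), a distance of √(1.8² + 0.5²) ≈ 1.9.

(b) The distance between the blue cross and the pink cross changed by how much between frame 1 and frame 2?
-1.1

Distance in frame 1: 11.1. Distance in frame 2: 10.0.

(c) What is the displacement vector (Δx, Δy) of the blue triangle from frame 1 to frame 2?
(-3.4, 2.3)

The blue triangle was at (10.6, 1.9) in frame 1 and (7.2, 4.2) in frame 2.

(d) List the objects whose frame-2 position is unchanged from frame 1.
the orange circle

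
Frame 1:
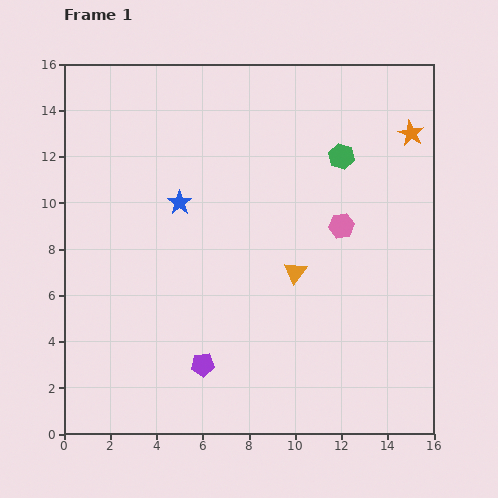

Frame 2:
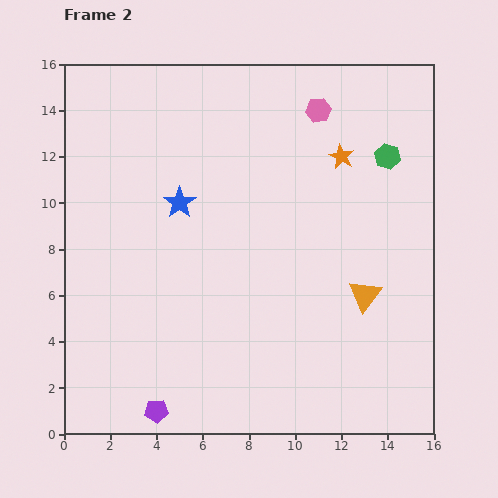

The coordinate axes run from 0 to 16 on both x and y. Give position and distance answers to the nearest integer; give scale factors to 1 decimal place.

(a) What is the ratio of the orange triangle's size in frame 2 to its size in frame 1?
1.4×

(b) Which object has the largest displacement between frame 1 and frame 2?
the pink hexagon

(moved 5; next 3)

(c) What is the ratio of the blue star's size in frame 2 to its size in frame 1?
1.4×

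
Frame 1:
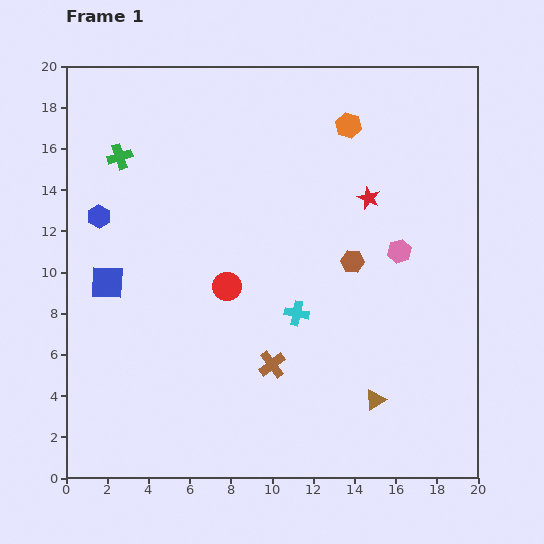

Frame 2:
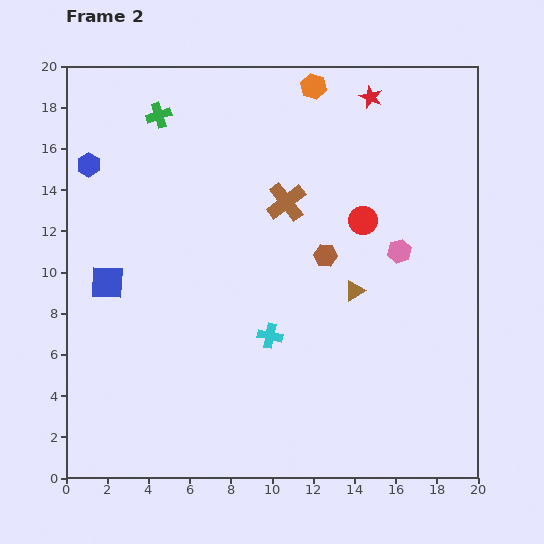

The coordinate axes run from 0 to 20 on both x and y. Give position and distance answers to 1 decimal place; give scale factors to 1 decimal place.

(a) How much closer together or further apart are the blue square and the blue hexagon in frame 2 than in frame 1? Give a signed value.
+2.6

Distance in frame 1: 3.2. Distance in frame 2: 5.8.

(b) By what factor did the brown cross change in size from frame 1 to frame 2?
1.4×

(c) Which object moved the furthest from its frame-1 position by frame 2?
the brown cross

(moved 7.9; next 7.3)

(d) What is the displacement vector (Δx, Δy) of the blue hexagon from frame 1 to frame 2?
(-0.5, 2.5)

The blue hexagon was at (1.6, 12.7) in frame 1 and (1.1, 15.2) in frame 2.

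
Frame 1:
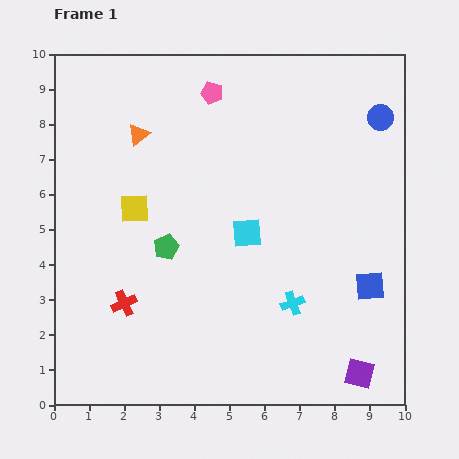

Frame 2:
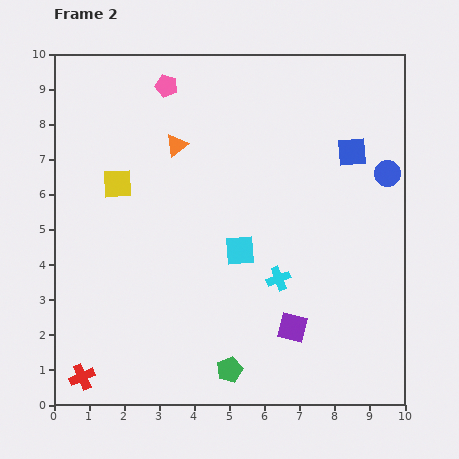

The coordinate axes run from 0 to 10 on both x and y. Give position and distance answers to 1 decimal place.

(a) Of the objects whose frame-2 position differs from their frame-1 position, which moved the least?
the cyan square

(moved 0.5)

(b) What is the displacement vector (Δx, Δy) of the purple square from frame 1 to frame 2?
(-1.9, 1.3)

The purple square was at (8.7, 0.9) in frame 1 and (6.8, 2.2) in frame 2.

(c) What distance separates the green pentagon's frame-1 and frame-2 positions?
3.9

The green pentagon moved from (3.2, 4.5) to (5.0, 1.0), a distance of √(1.8² + 3.5²) ≈ 3.9.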